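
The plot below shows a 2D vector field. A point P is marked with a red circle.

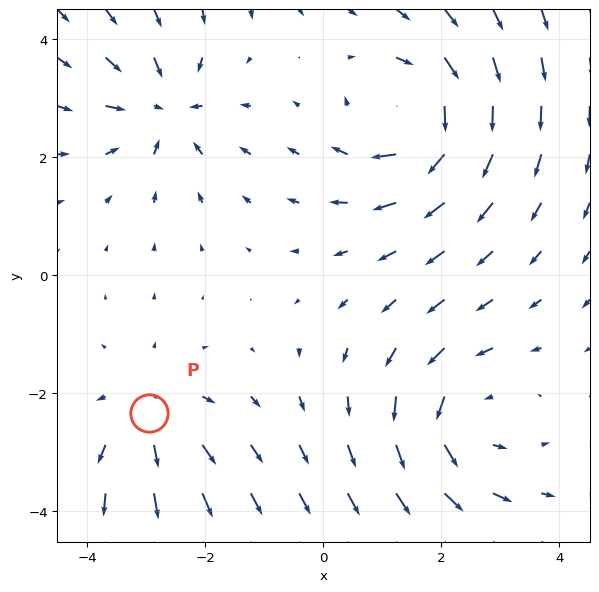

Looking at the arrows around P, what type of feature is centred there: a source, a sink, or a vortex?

source

At P (-3.0, -2.3) the arrows spread outward. Divergence about +2, curl ≈0 — positive divergence with near-zero curl is a source.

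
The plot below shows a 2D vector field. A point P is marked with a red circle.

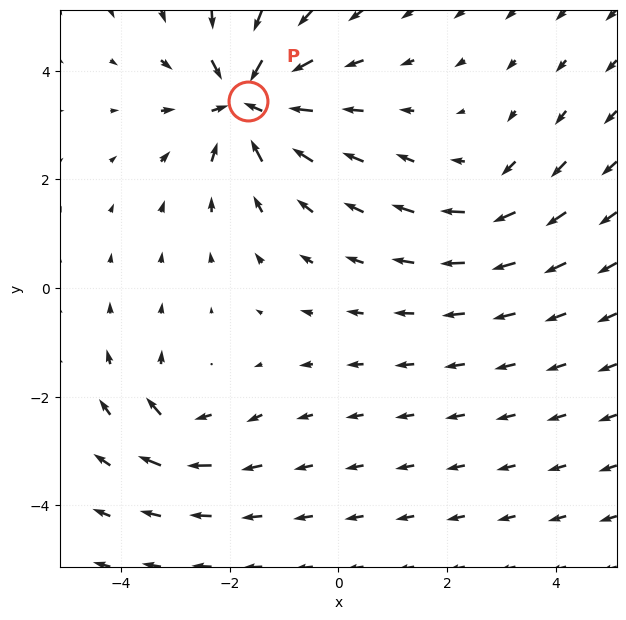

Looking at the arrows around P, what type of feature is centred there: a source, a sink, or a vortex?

At P (-1.7, 3.4) the arrows converge inward. Divergence about -6, curl ≈0 — negative divergence with near-zero curl is a sink.

sink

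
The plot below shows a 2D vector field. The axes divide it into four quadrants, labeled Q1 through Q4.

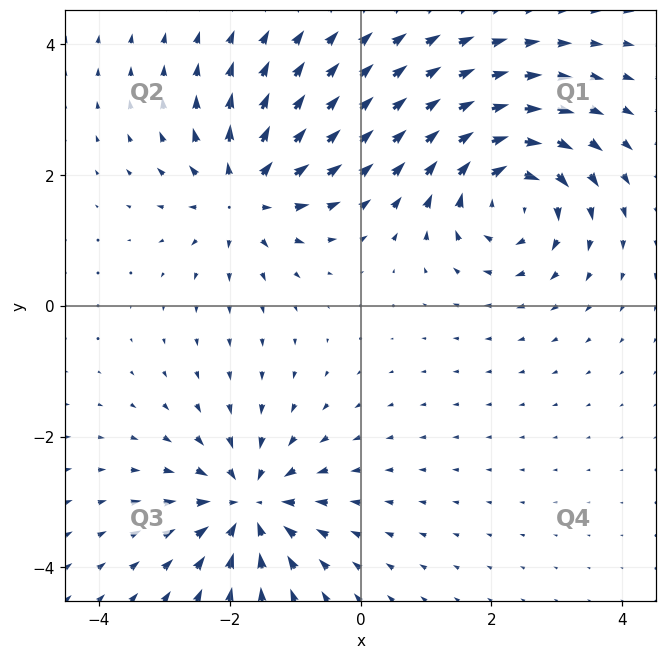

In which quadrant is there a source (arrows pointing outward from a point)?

The source sits at approximately (-1.8, 1.7), which lies in quadrant Q2. The divergence there is about +4, positive as expected for a source.

Q2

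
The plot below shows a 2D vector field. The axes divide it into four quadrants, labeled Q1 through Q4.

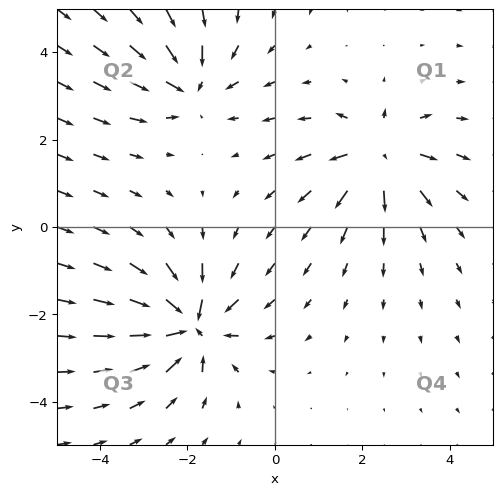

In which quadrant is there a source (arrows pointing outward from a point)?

The source sits at approximately (2.4, 1.6), which lies in quadrant Q1. The divergence there is about +5, positive as expected for a source.

Q1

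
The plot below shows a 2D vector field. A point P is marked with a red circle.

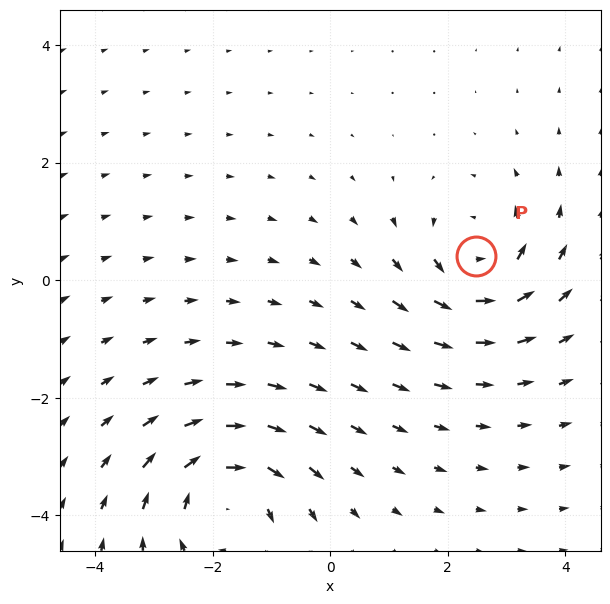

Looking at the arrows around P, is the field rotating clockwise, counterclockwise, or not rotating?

counterclockwise

Near P at (2.5, 0.4) the arrows circulate counterclockwise. The curl (z-component) there is about +4; positive curl means counterclockwise rotation.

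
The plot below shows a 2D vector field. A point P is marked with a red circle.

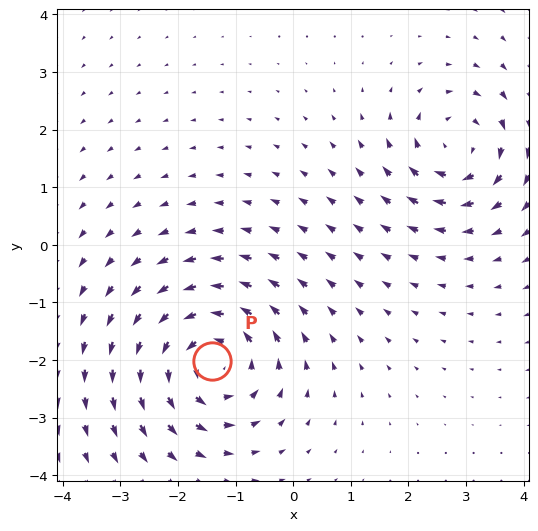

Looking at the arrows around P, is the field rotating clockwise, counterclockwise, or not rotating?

Near P at (-1.4, -2.0) the arrows circulate counterclockwise. The curl (z-component) there is about +5; positive curl means counterclockwise rotation.

counterclockwise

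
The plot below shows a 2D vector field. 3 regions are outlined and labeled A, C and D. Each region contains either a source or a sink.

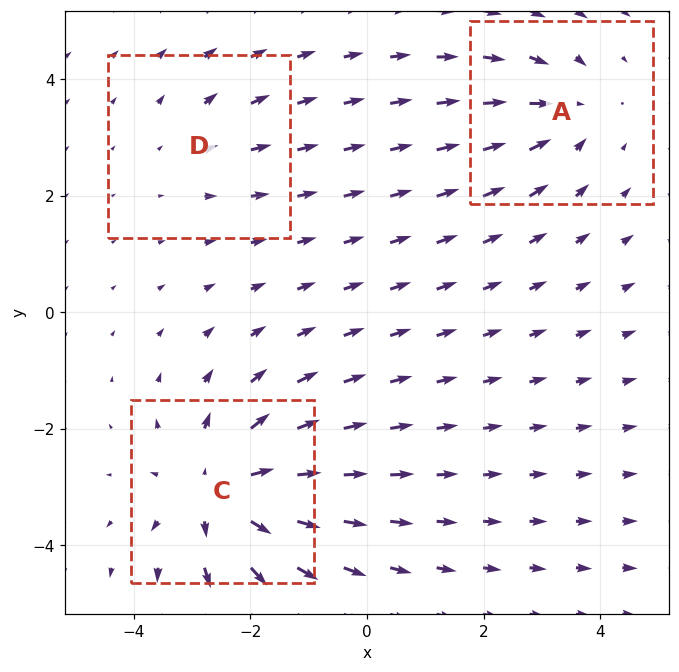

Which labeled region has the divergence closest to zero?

Divergence at each region's feature centre — A: about -3, C: about +5, D: about +2. Region D is closest to zero.

D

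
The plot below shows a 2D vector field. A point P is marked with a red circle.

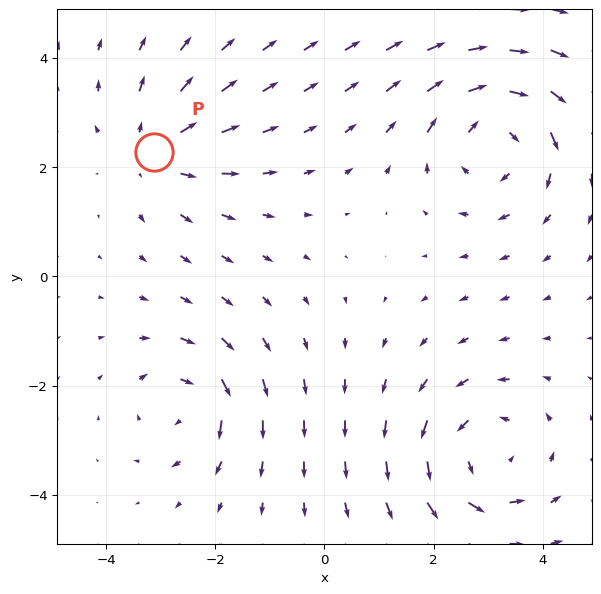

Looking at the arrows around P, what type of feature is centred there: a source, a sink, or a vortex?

source

At P (-3.1, 2.3) the arrows spread outward. Divergence about +3, curl ≈0 — positive divergence with near-zero curl is a source.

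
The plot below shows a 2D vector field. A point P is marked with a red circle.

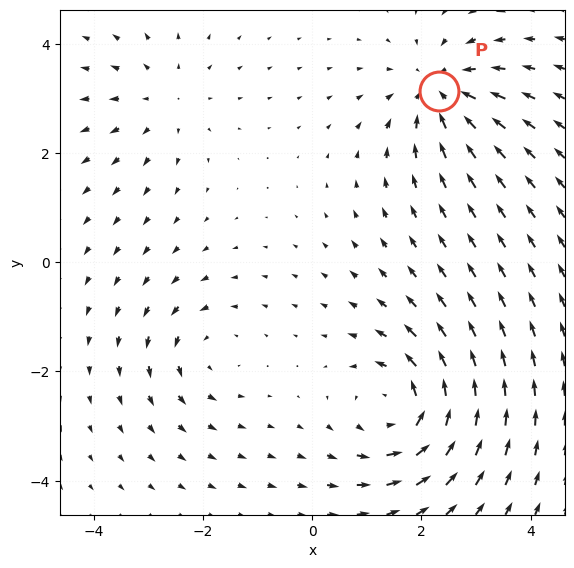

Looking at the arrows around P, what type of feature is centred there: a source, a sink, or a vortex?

sink

At P (2.3, 3.1) the arrows converge inward. Divergence about -4, curl ≈0 — negative divergence with near-zero curl is a sink.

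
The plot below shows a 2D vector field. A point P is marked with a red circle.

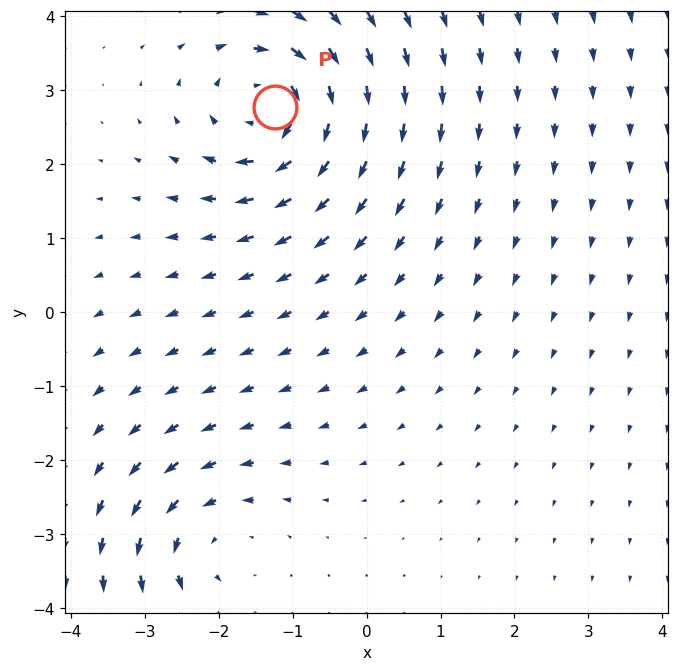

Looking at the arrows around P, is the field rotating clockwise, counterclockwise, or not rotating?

clockwise

Near P at (-1.2, 2.8) the arrows circulate clockwise. The curl (z-component) there is about -5; negative curl means clockwise rotation.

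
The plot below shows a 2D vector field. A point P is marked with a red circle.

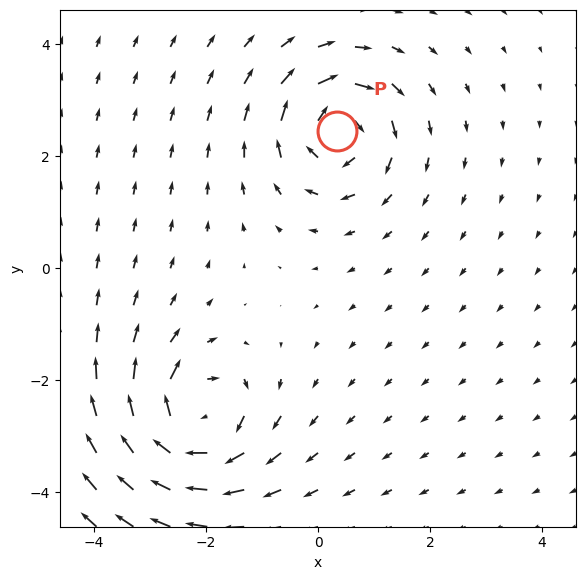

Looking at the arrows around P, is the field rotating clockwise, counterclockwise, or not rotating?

clockwise

Near P at (0.3, 2.5) the arrows circulate clockwise. The curl (z-component) there is about -6; negative curl means clockwise rotation.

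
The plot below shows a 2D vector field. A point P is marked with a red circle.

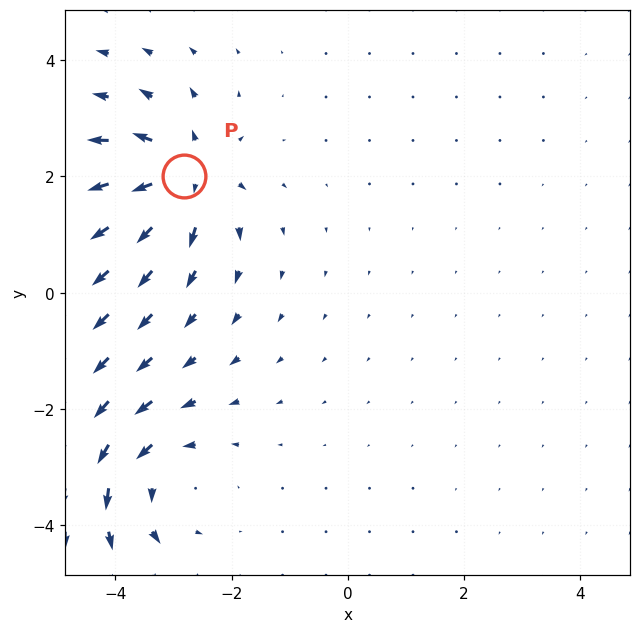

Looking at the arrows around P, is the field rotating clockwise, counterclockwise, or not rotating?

Near P at (-2.8, 2.0) the arrows show no circulation. The curl there is ≈0.

not rotating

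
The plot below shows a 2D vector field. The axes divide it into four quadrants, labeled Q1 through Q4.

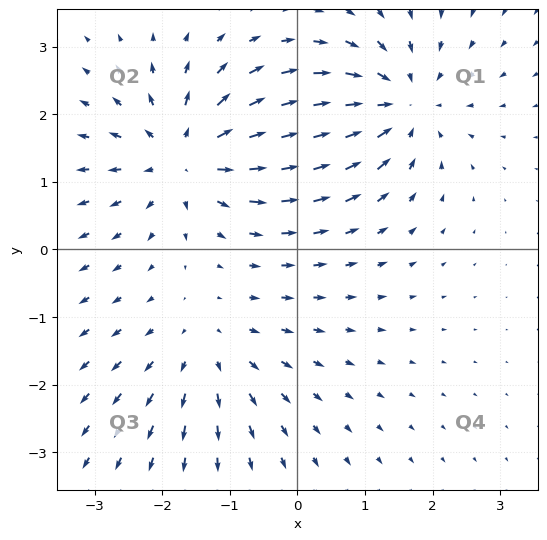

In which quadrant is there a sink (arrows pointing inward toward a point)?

Q1

The sink sits at approximately (1.5, 2.1), which lies in quadrant Q1. The divergence there is about -5, negative as expected for a sink.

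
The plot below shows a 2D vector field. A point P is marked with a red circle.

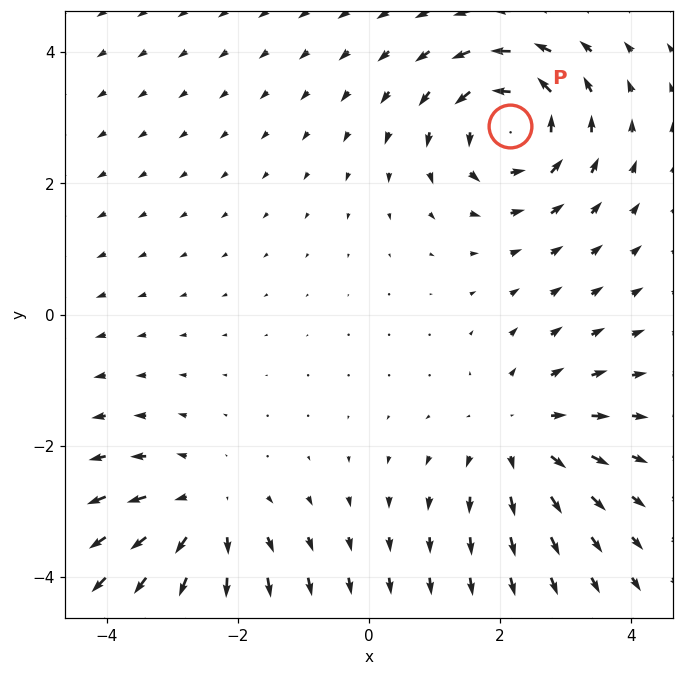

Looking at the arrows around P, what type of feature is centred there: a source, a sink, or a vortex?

At P (2.1, 2.9) the arrows circulate counterclockwise. Divergence ≈0, curl about +5 — near-zero divergence with nonzero curl is a vortex.

vortex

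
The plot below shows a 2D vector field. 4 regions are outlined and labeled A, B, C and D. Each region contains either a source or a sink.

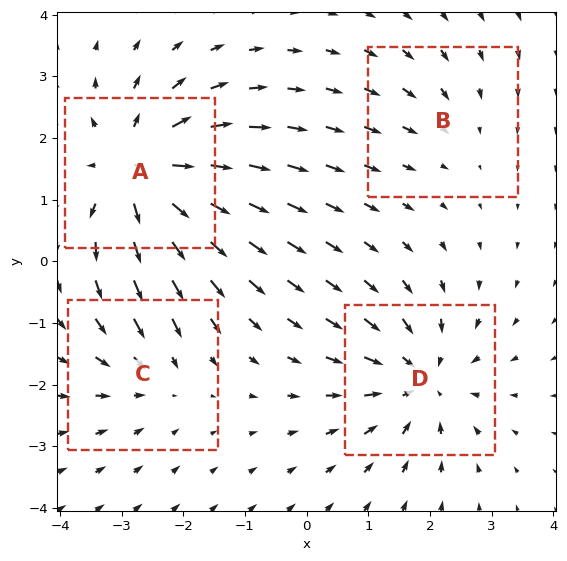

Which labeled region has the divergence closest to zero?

B

Divergence at each region's feature centre — A: about +6, B: about -2, C: about -3, D: about -5. Region B is closest to zero.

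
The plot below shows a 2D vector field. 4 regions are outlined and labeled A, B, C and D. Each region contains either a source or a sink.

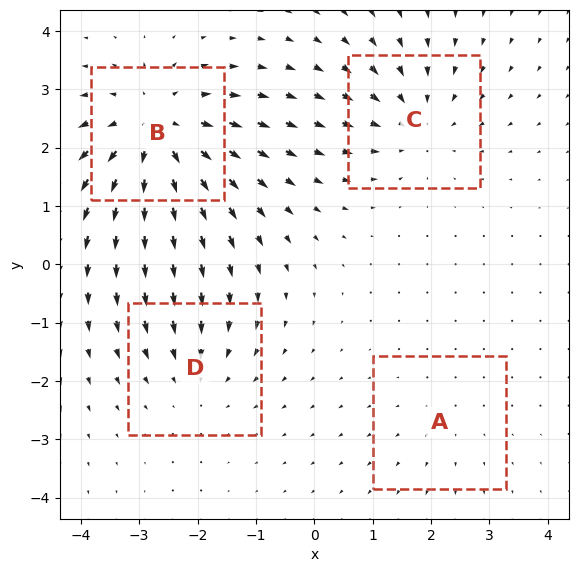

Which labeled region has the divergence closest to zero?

Divergence at each region's feature centre — A: about +2, B: about +6, C: about -4, D: about -3. Region A is closest to zero.

A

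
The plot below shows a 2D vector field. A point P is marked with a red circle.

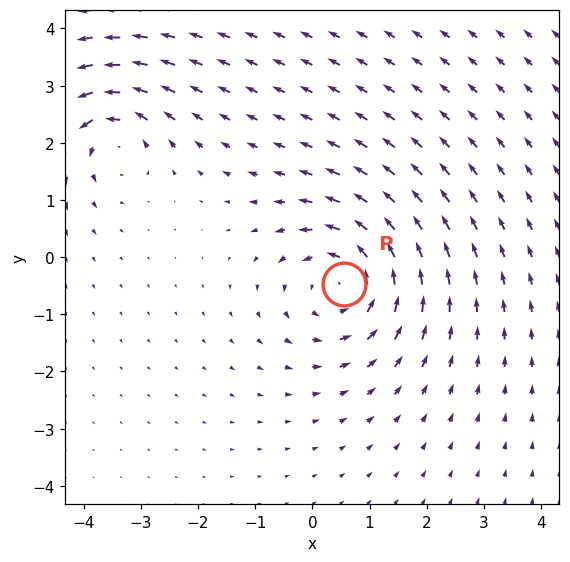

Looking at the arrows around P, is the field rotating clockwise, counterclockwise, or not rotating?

counterclockwise

Near P at (0.6, -0.5) the arrows circulate counterclockwise. The curl (z-component) there is about +4; positive curl means counterclockwise rotation.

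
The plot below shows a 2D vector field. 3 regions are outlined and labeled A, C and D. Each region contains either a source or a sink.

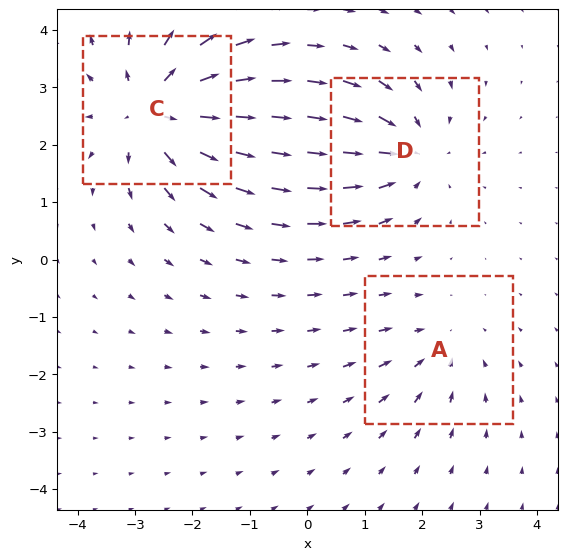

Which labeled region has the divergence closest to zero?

A

Divergence at each region's feature centre — A: about -2, C: about +5, D: about -3. Region A is closest to zero.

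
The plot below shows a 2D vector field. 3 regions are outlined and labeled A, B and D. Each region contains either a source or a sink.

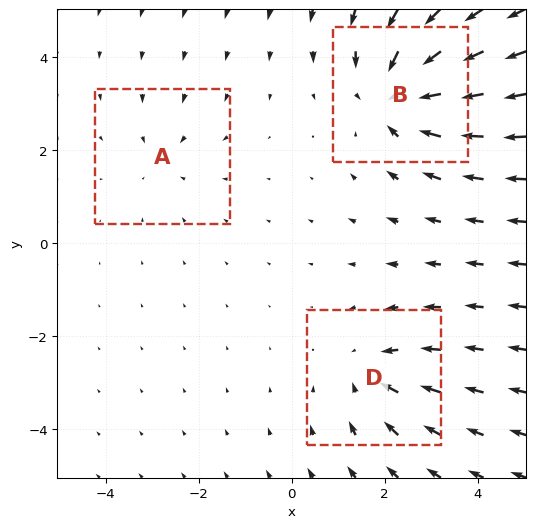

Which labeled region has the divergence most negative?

B

Divergence at each region's feature centre — A: about -2, B: about -5, D: about -3. Region B is most negative.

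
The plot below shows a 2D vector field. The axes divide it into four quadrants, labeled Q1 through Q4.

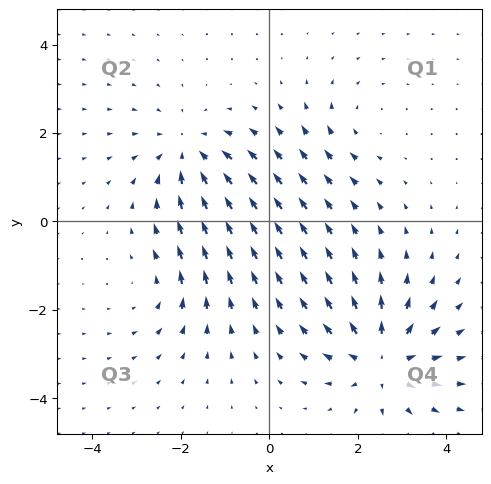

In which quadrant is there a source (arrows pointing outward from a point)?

The source sits at approximately (2.5, -3.1), which lies in quadrant Q4. The divergence there is about +5, positive as expected for a source.

Q4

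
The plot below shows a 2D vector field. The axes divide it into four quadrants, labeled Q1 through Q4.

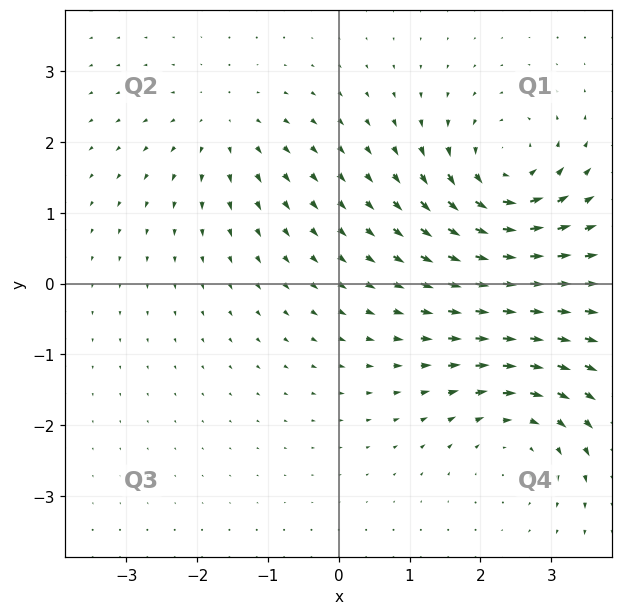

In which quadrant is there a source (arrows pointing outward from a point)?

Q2

The source sits at approximately (-1.6, 2.2), which lies in quadrant Q2. The divergence there is about +3, positive as expected for a source.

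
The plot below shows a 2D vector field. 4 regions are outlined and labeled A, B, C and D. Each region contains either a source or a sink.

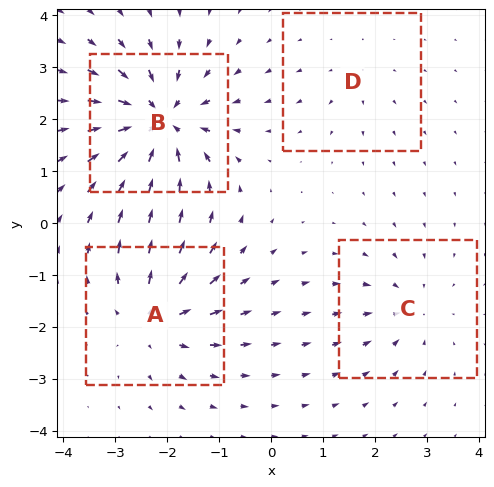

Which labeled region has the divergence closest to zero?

Divergence at each region's feature centre — A: about +5, B: about -8, C: about -3, D: about +2. Region D is closest to zero.

D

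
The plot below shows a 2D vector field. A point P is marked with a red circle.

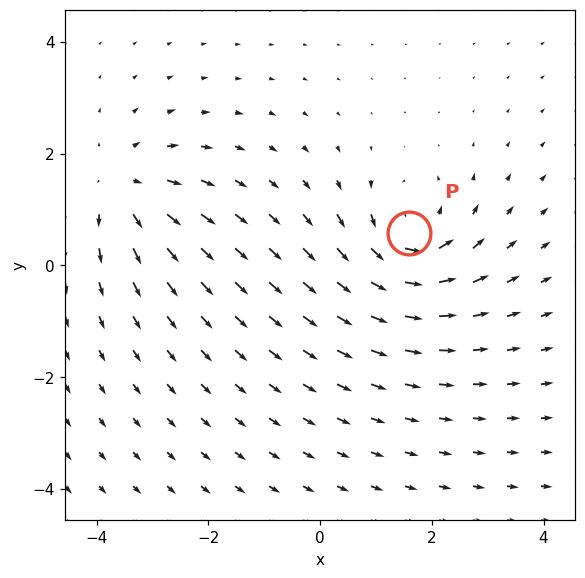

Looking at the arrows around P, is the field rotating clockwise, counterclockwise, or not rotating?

counterclockwise

Near P at (1.6, 0.6) the arrows circulate counterclockwise. The curl (z-component) there is about +4; positive curl means counterclockwise rotation.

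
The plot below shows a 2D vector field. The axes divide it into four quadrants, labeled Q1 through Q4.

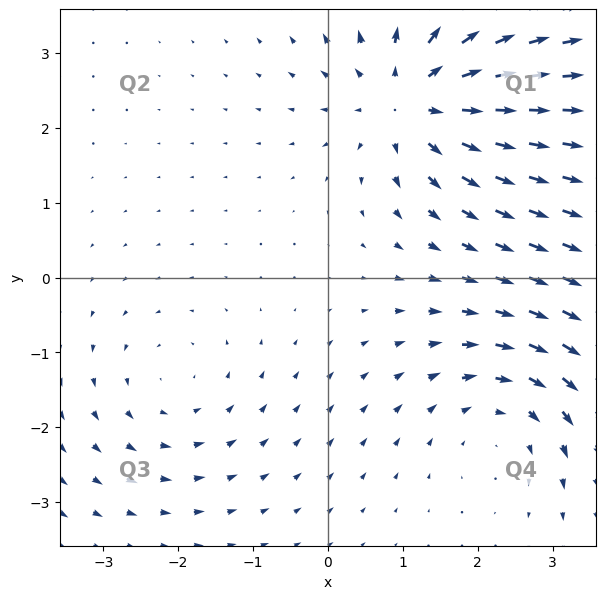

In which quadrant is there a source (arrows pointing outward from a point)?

Q1

The source sits at approximately (1.2, 2.4), which lies in quadrant Q1. The divergence there is about +6, positive as expected for a source.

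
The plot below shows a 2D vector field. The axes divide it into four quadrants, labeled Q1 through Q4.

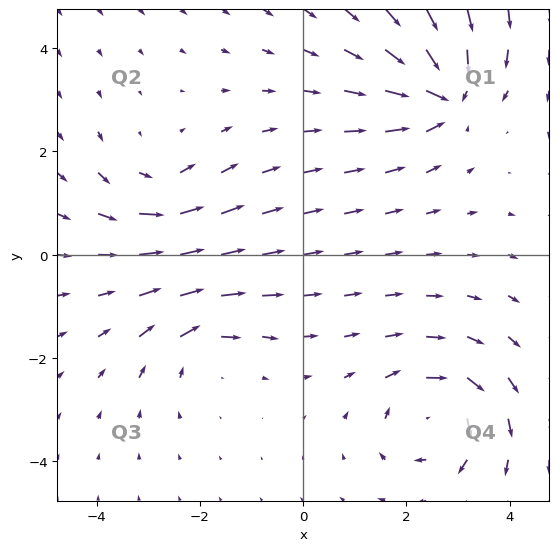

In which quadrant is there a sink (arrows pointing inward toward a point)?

Q1

The sink sits at approximately (2.7, 3.1), which lies in quadrant Q1. The divergence there is about -7, negative as expected for a sink.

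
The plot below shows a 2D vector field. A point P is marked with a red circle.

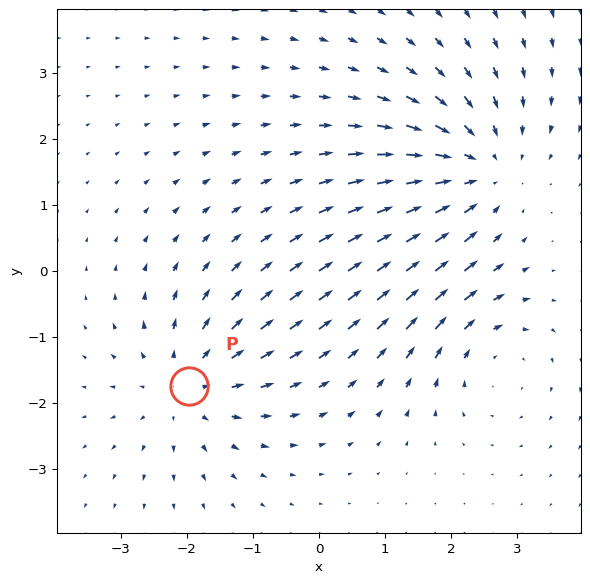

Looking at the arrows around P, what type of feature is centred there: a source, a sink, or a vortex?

At P (-2.0, -1.7) the arrows spread outward. Divergence about +3, curl ≈0 — positive divergence with near-zero curl is a source.

source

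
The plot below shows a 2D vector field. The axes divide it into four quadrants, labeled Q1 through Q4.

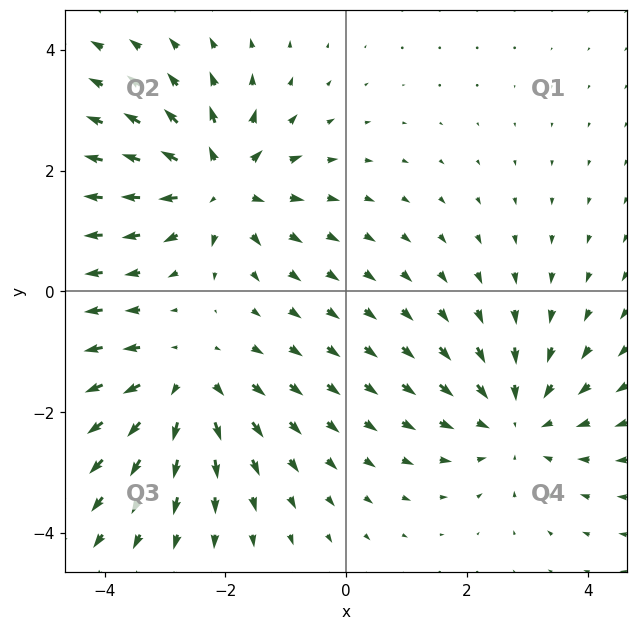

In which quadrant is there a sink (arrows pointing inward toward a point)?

Q4

The sink sits at approximately (2.8, -2.2), which lies in quadrant Q4. The divergence there is about -3, negative as expected for a sink.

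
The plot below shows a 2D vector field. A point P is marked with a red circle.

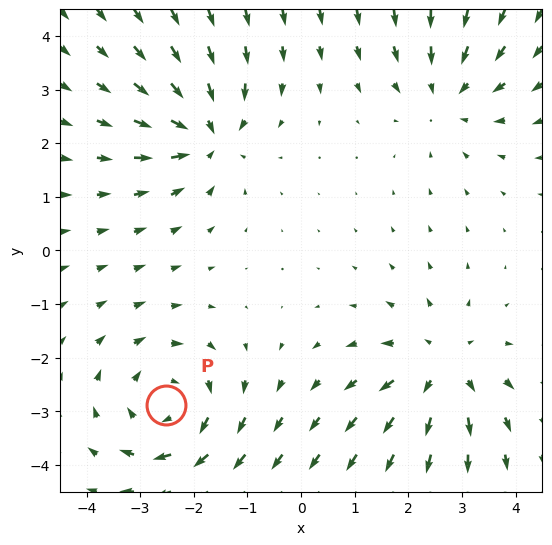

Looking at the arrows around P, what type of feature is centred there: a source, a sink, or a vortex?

vortex

At P (-2.5, -2.9) the arrows circulate clockwise. Divergence ≈0, curl about -4 — near-zero divergence with nonzero curl is a vortex.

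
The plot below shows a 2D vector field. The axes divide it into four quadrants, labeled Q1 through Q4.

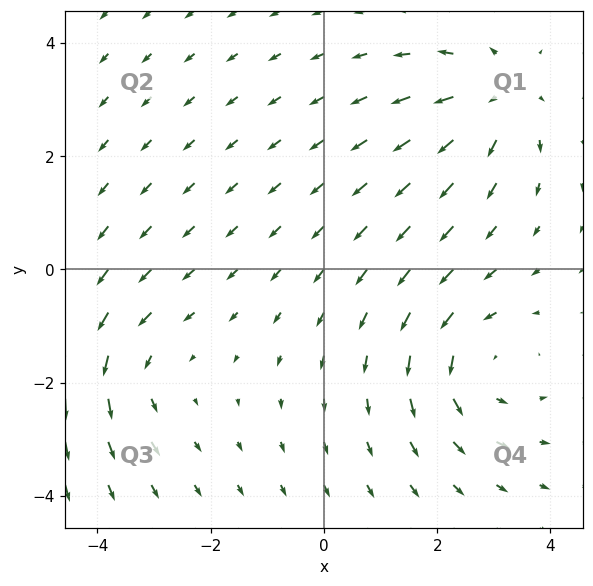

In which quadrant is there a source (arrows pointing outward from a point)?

Q1

The source sits at approximately (3.1, 3.1), which lies in quadrant Q1. The divergence there is about +4, positive as expected for a source.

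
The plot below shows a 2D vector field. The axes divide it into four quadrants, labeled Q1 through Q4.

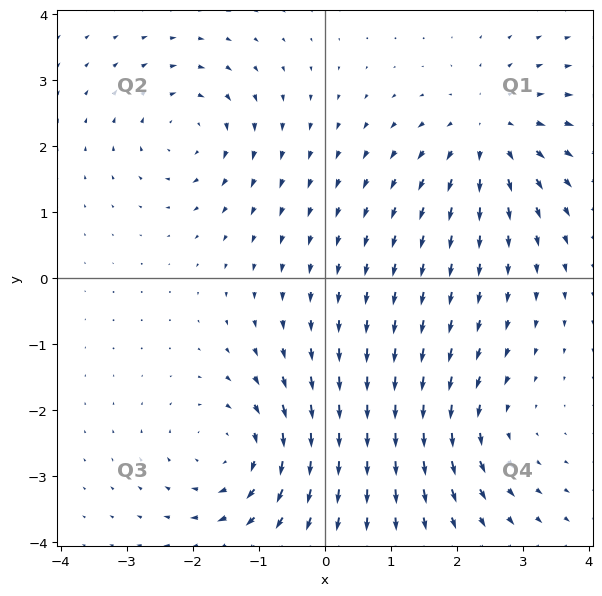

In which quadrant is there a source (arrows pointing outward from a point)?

Q1

The source sits at approximately (2.5, 2.2), which lies in quadrant Q1. The divergence there is about +5, positive as expected for a source.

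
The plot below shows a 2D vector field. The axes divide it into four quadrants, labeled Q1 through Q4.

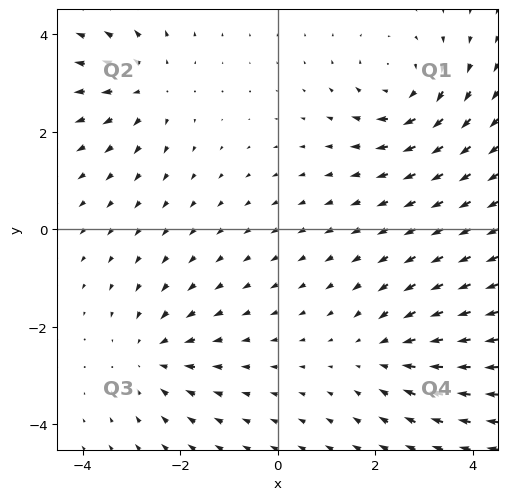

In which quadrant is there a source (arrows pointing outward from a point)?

Q2

The source sits at approximately (-2.7, 2.9), which lies in quadrant Q2. The divergence there is about +3, positive as expected for a source.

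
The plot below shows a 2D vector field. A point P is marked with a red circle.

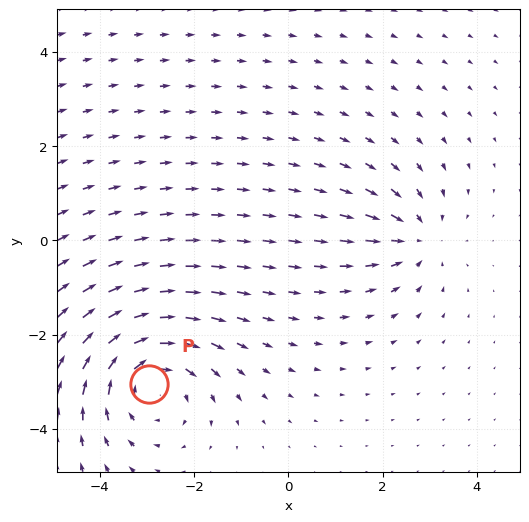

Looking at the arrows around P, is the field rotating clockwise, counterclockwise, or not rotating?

clockwise

Near P at (-3.0, -3.0) the arrows circulate clockwise. The curl (z-component) there is about -4; negative curl means clockwise rotation.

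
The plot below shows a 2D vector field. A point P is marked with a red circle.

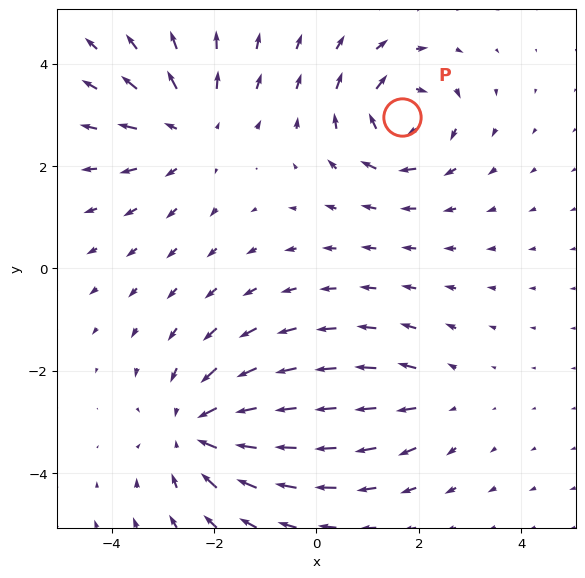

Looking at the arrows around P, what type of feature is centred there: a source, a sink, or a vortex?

At P (1.7, 3.0) the arrows circulate clockwise. Divergence ≈0, curl about -5 — near-zero divergence with nonzero curl is a vortex.

vortex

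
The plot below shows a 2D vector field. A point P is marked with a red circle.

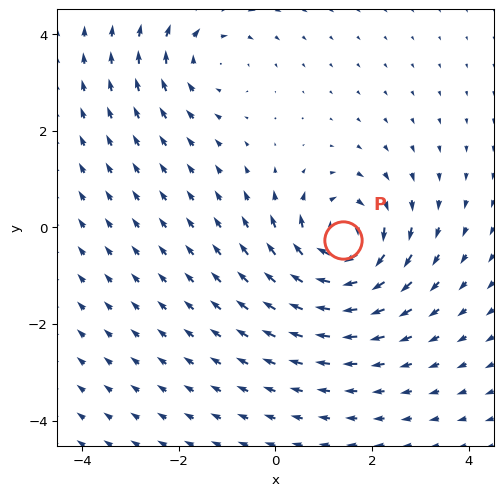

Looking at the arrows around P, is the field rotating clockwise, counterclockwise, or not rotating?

Near P at (1.4, -0.3) the arrows circulate clockwise. The curl (z-component) there is about -5; negative curl means clockwise rotation.

clockwise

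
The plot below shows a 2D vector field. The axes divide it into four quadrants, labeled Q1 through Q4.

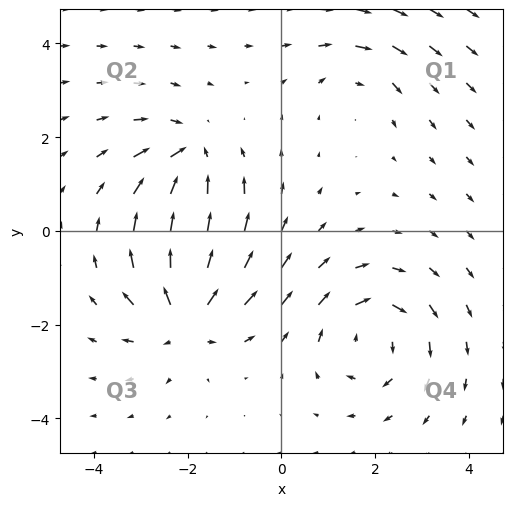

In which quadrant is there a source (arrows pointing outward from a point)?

The source sits at approximately (-2.1, -1.9), which lies in quadrant Q3. The divergence there is about +6, positive as expected for a source.

Q3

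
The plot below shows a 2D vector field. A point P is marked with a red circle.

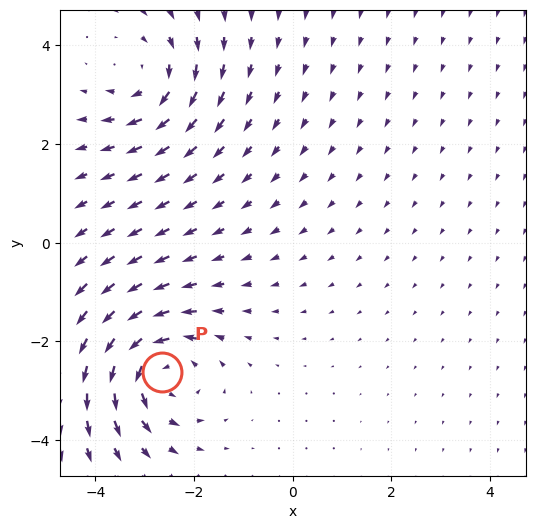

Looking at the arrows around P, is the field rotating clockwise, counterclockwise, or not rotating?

Near P at (-2.6, -2.6) the arrows circulate counterclockwise. The curl (z-component) there is about +5; positive curl means counterclockwise rotation.

counterclockwise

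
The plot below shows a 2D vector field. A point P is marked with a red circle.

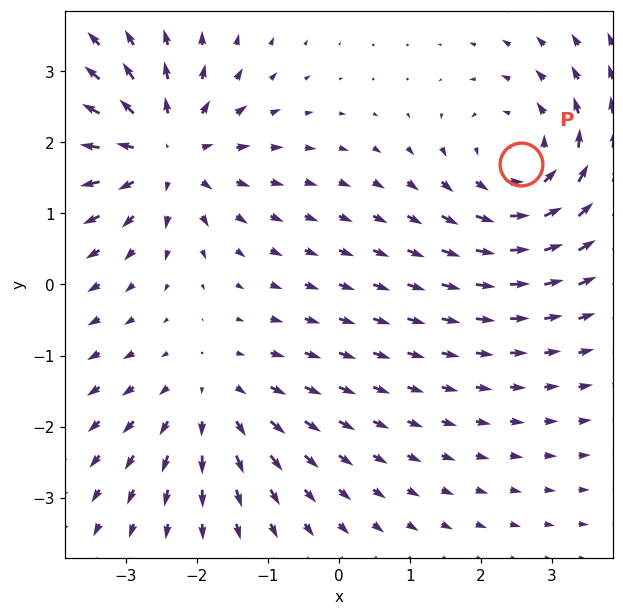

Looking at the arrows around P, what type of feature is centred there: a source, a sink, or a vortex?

At P (2.6, 1.7) the arrows circulate counterclockwise. Divergence ≈0, curl about +4 — near-zero divergence with nonzero curl is a vortex.

vortex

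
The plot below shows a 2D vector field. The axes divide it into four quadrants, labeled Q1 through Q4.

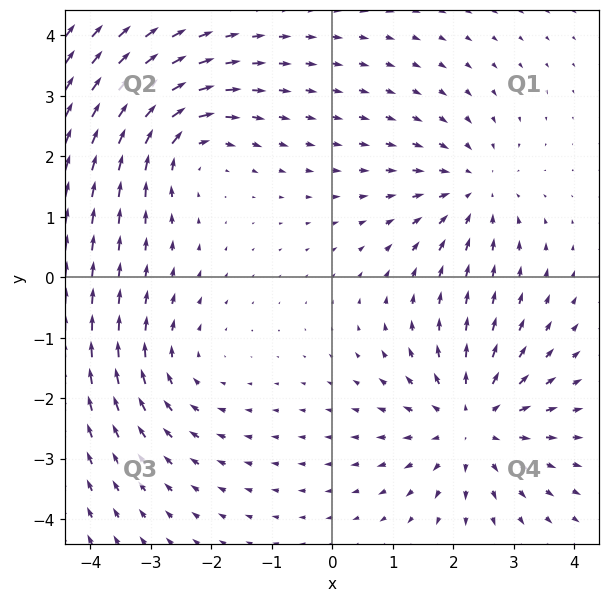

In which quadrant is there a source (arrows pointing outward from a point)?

Q4

The source sits at approximately (2.3, -2.4), which lies in quadrant Q4. The divergence there is about +5, positive as expected for a source.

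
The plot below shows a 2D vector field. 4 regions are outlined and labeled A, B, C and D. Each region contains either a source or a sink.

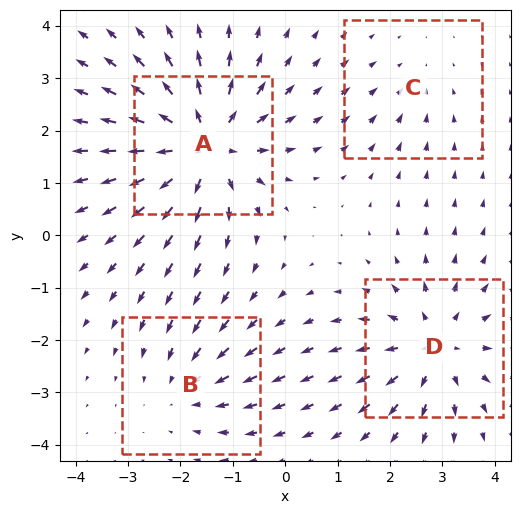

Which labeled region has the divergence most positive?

A

Divergence at each region's feature centre — A: about +7, B: about -3, C: about -2, D: about +5. Region A is most positive.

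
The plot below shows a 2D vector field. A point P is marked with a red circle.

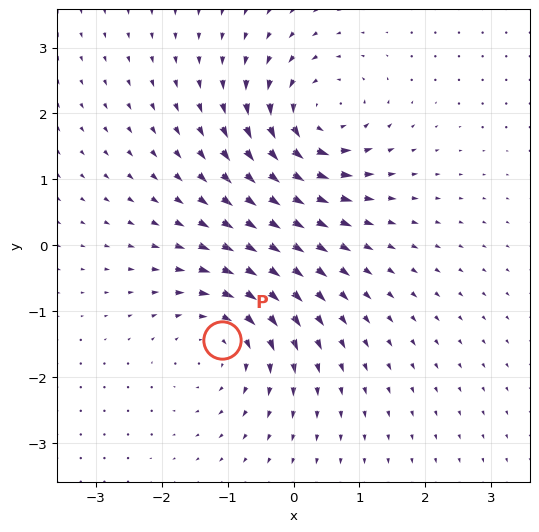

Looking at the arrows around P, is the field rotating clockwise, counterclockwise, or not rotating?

Near P at (-1.1, -1.4) the arrows circulate clockwise. The curl (z-component) there is about -4; negative curl means clockwise rotation.

clockwise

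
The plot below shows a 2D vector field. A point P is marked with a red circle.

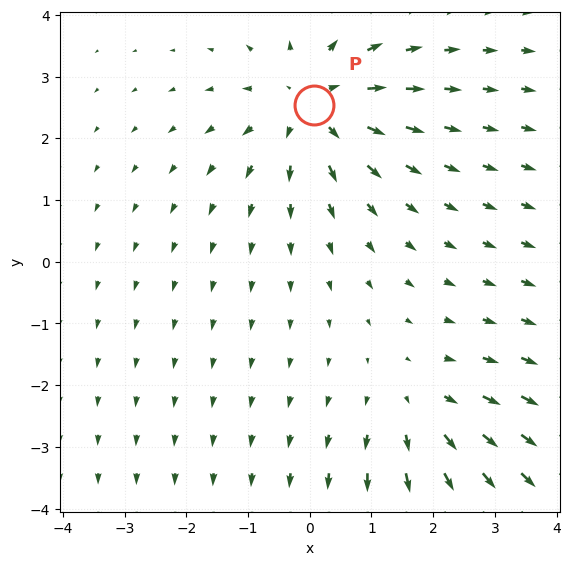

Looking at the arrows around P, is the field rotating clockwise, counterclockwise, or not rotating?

not rotating

Near P at (0.1, 2.5) the arrows show no circulation. The curl there is ≈0.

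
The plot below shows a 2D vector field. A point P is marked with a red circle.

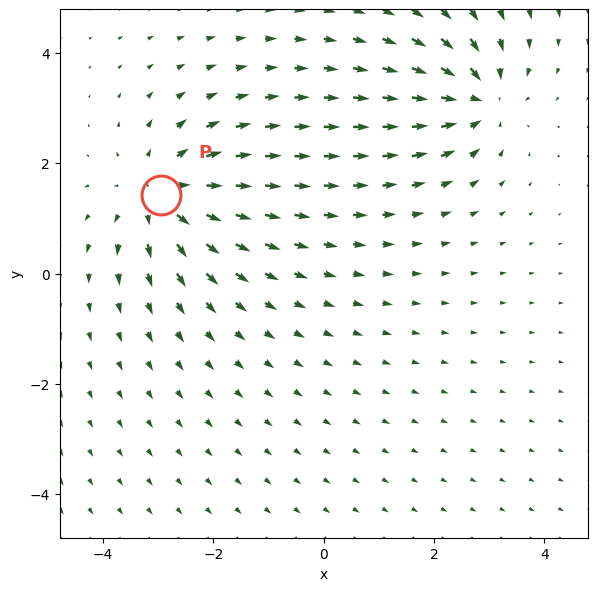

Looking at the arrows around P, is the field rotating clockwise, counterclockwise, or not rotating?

Near P at (-3.0, 1.4) the arrows show no circulation. The curl there is ≈0.

not rotating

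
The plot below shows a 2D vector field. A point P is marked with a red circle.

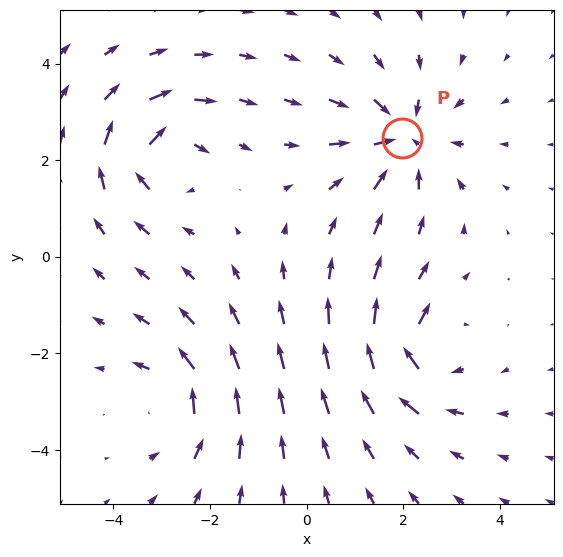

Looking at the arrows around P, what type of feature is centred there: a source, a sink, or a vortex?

sink

At P (2.0, 2.5) the arrows converge inward. Divergence about -5, curl ≈0 — negative divergence with near-zero curl is a sink.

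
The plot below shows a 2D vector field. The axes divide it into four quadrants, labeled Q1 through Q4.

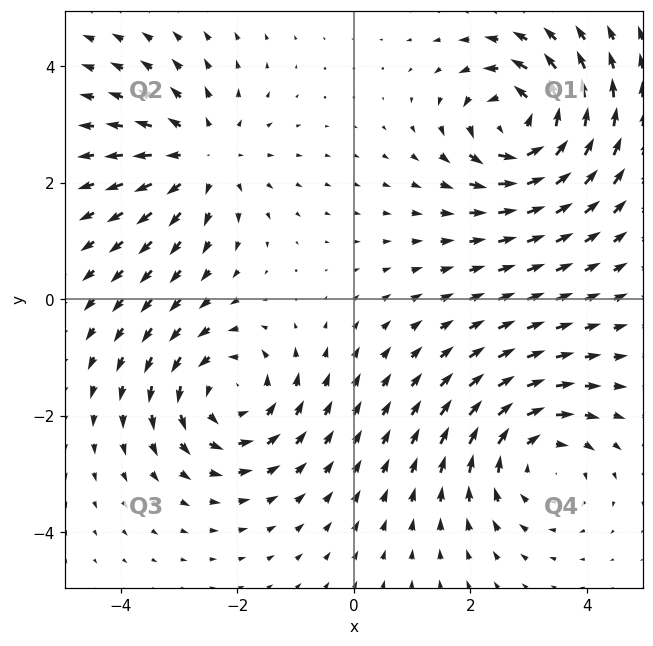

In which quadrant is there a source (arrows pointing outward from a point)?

The source sits at approximately (-2.6, 2.4), which lies in quadrant Q2. The divergence there is about +3, positive as expected for a source.

Q2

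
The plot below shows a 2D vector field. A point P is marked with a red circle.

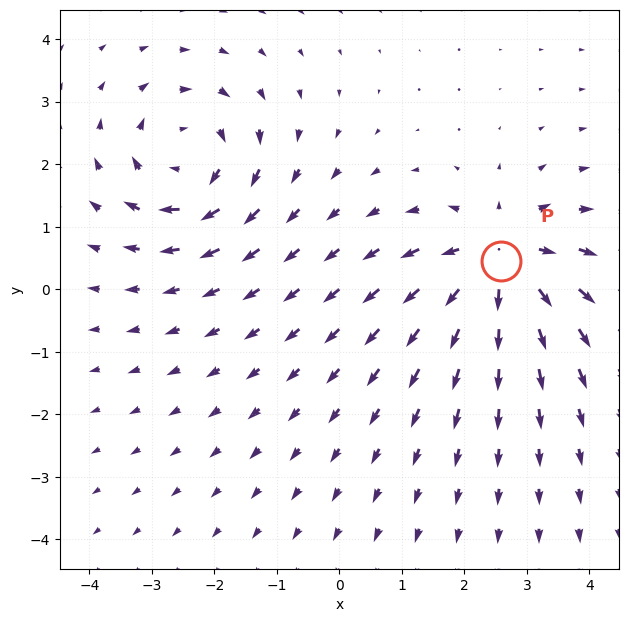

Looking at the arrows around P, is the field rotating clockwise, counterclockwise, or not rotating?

Near P at (2.6, 0.4) the arrows show no circulation. The curl there is ≈0.

not rotating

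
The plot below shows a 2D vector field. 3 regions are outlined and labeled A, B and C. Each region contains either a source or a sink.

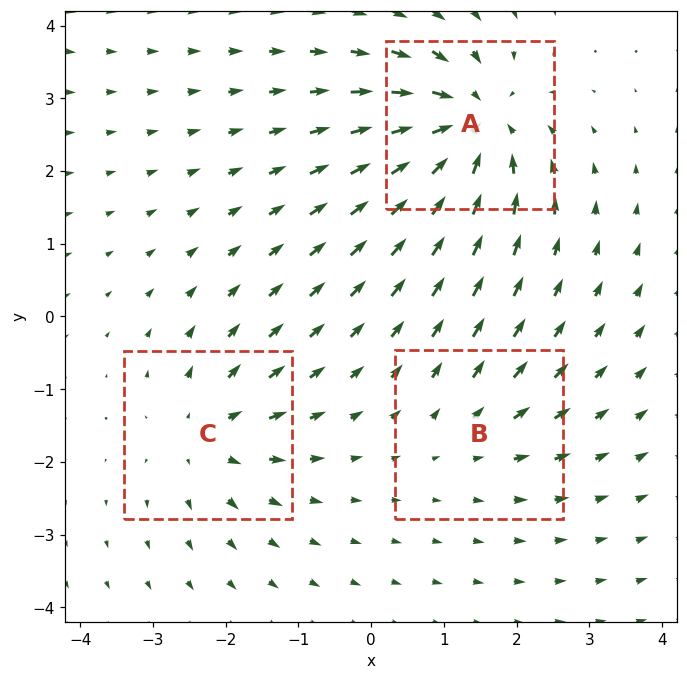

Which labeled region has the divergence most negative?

Divergence at each region's feature centre — A: about -6, B: about +2, C: about +4. Region A is most negative.

A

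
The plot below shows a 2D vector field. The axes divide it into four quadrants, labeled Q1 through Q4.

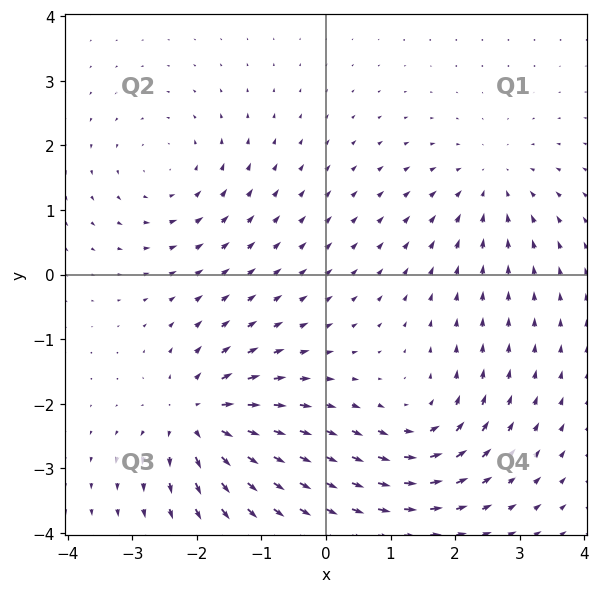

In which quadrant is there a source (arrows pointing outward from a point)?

Q3

The source sits at approximately (-2.0, -2.2), which lies in quadrant Q3. The divergence there is about +7, positive as expected for a source.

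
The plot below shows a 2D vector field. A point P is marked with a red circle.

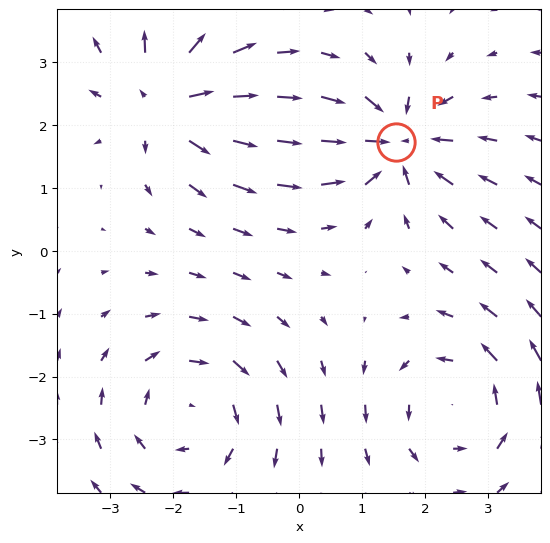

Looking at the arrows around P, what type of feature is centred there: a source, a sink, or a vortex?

sink

At P (1.5, 1.7) the arrows converge inward. Divergence about -5, curl ≈0 — negative divergence with near-zero curl is a sink.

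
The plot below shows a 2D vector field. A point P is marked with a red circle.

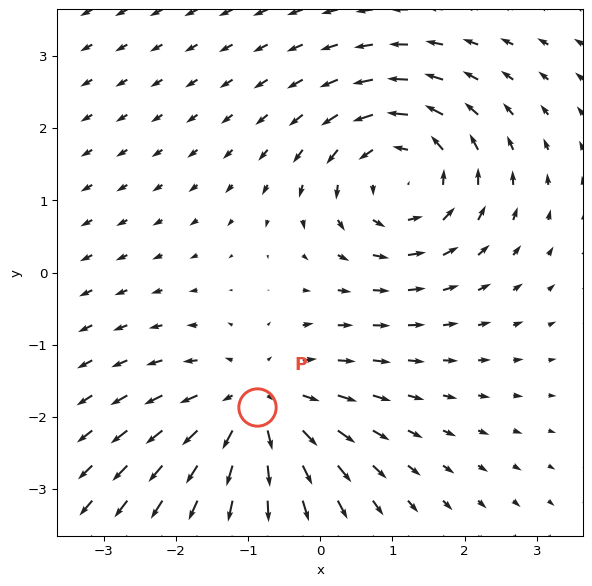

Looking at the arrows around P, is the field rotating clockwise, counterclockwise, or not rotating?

Near P at (-0.9, -1.9) the arrows show no circulation. The curl there is ≈0.

not rotating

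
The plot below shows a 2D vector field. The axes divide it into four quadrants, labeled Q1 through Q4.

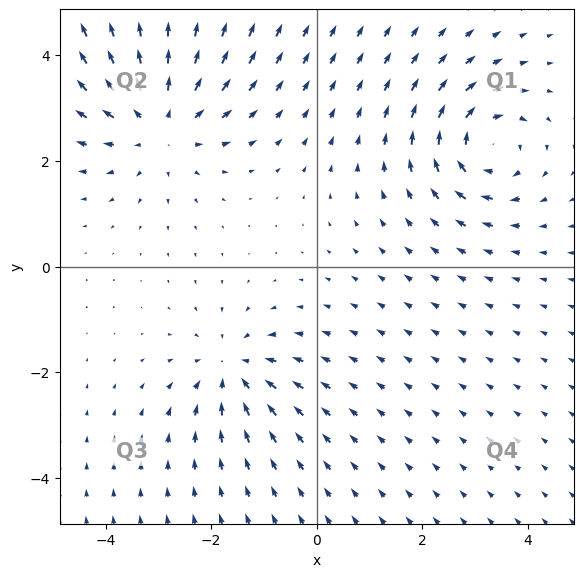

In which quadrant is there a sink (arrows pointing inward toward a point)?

The sink sits at approximately (-1.6, -2.0), which lies in quadrant Q3. The divergence there is about -4, negative as expected for a sink.

Q3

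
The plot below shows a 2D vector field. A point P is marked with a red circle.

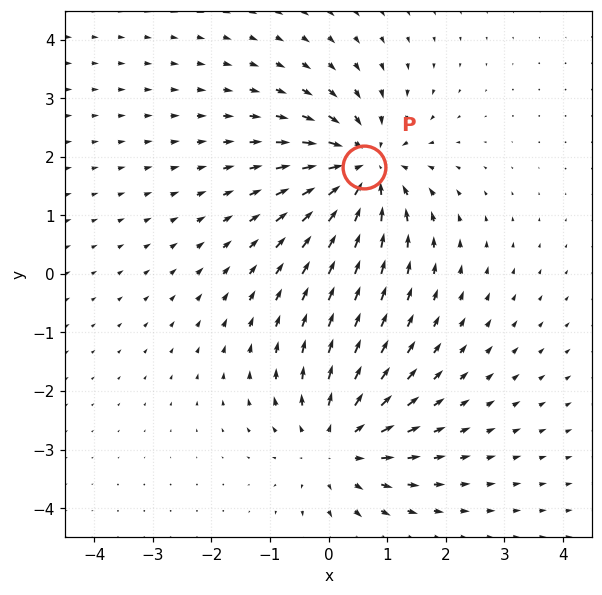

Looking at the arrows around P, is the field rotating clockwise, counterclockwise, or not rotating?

Near P at (0.6, 1.8) the arrows show no circulation. The curl there is ≈0.

not rotating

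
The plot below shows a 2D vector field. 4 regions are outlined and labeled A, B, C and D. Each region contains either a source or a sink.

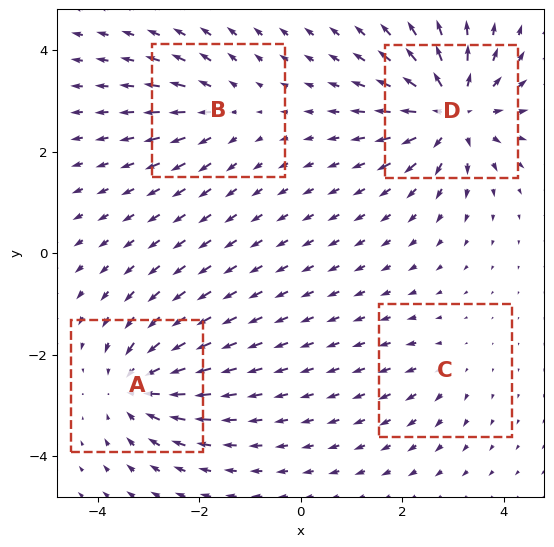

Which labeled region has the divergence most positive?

Divergence at each region's feature centre — A: about -6, B: about +4, C: about +2, D: about +8. Region D is most positive.

D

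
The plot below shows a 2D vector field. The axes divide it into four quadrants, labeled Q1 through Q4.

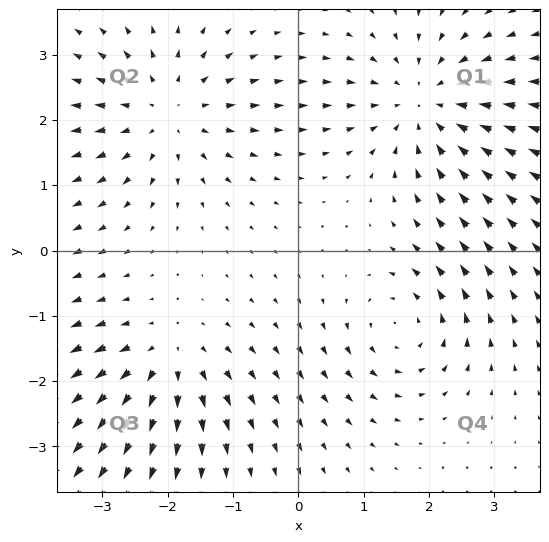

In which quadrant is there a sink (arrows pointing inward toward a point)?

The sink sits at approximately (1.9, 2.3), which lies in quadrant Q1. The divergence there is about -4, negative as expected for a sink.

Q1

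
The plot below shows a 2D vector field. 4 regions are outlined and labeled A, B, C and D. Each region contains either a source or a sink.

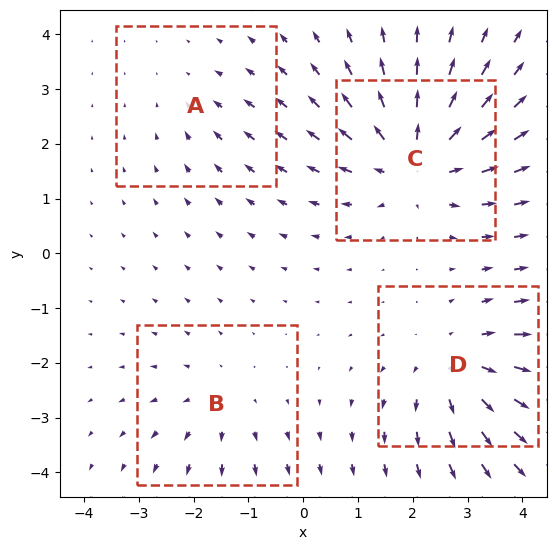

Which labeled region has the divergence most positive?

C

Divergence at each region's feature centre — A: about -2, B: about +3, C: about +6, D: about +4. Region C is most positive.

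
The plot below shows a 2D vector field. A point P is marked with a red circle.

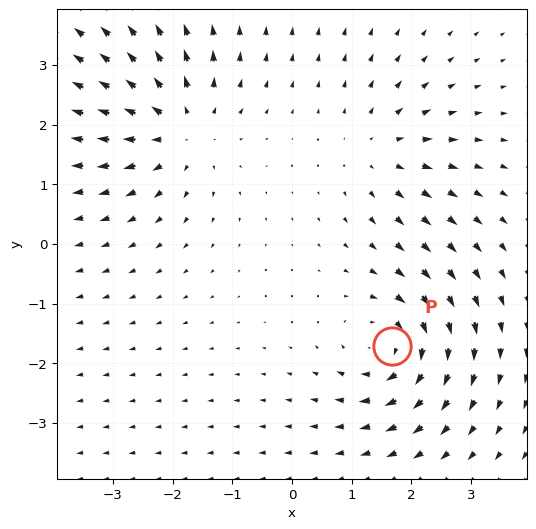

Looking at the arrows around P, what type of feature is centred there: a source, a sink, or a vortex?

vortex

At P (1.7, -1.7) the arrows circulate clockwise. Divergence ≈0, curl about -6 — near-zero divergence with nonzero curl is a vortex.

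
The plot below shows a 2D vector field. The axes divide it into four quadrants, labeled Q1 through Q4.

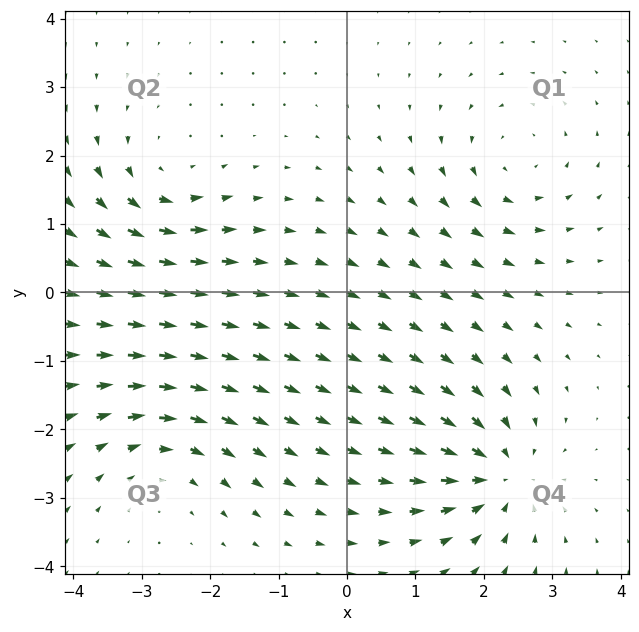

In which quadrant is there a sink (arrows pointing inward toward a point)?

Q4

The sink sits at approximately (2.2, -2.7), which lies in quadrant Q4. The divergence there is about -7, negative as expected for a sink.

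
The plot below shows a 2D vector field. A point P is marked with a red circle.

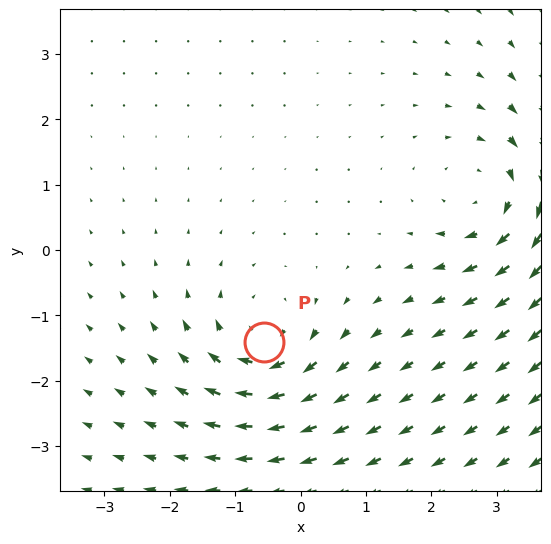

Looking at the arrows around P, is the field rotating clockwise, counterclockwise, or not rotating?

clockwise

Near P at (-0.6, -1.4) the arrows circulate clockwise. The curl (z-component) there is about -4; negative curl means clockwise rotation.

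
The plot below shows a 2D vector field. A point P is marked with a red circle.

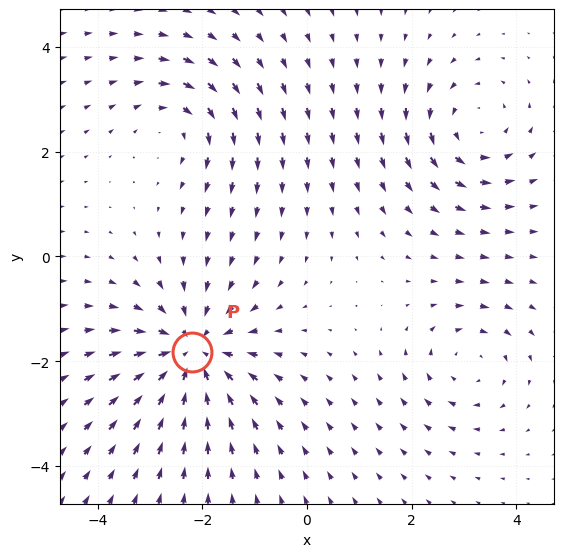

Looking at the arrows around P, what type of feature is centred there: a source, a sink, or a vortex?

sink

At P (-2.2, -1.8) the arrows converge inward. Divergence about -4, curl ≈0 — negative divergence with near-zero curl is a sink.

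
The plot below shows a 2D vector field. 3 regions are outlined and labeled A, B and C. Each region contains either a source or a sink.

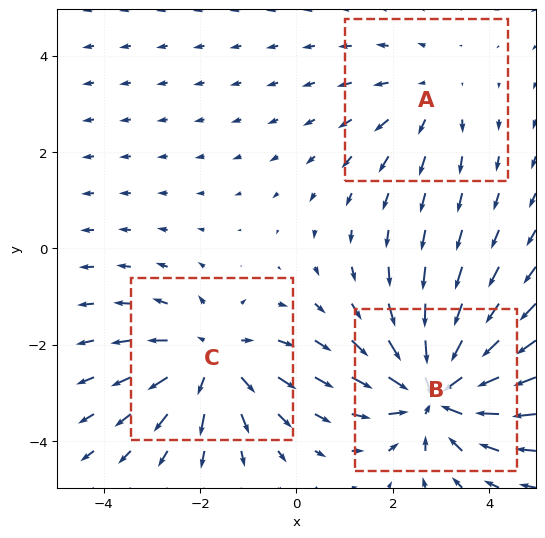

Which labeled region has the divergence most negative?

B

Divergence at each region's feature centre — A: about +2, B: about -4, C: about +3. Region B is most negative.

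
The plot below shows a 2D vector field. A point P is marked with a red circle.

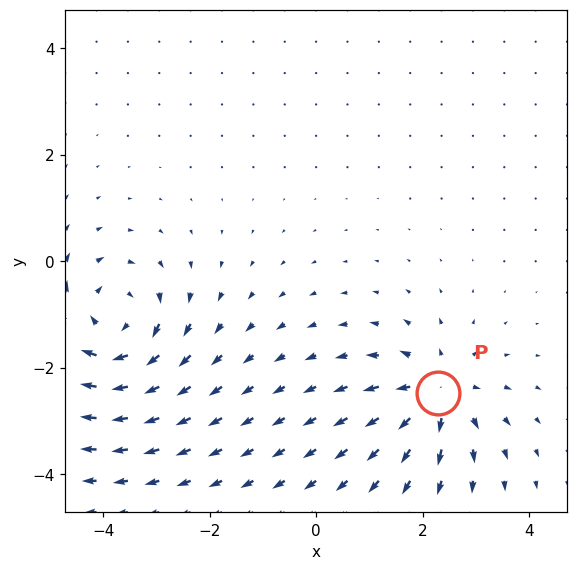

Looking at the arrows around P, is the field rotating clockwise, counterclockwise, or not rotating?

Near P at (2.3, -2.5) the arrows show no circulation. The curl there is ≈0.

not rotating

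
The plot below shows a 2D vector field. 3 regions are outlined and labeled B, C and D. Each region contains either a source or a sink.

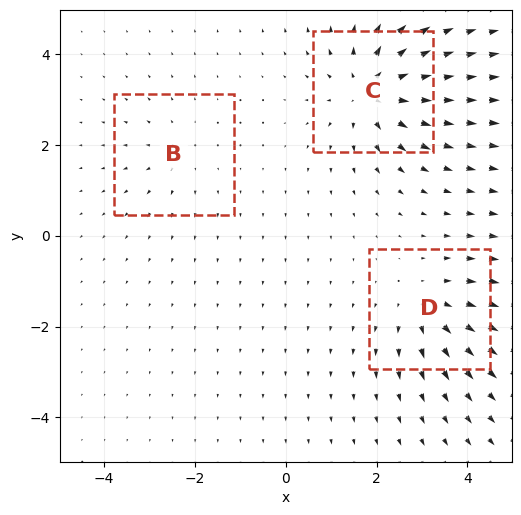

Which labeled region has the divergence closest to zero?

Divergence at each region's feature centre — B: about +2, C: about +6, D: about +4. Region B is closest to zero.

B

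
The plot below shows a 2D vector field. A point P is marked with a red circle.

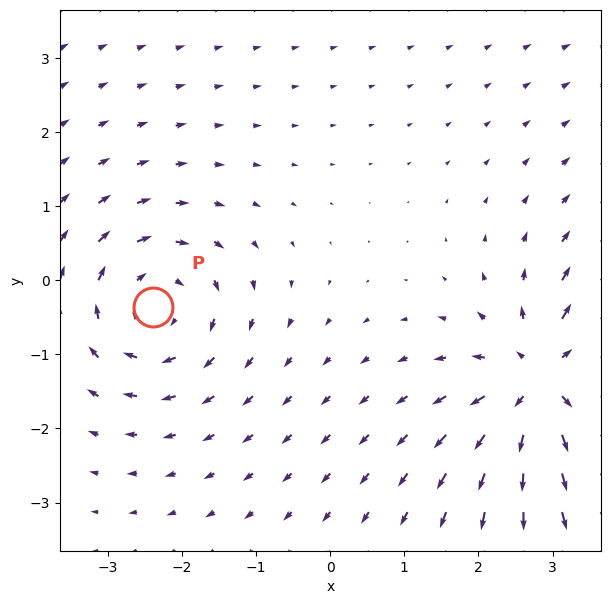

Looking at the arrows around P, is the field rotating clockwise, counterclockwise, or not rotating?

Near P at (-2.4, -0.4) the arrows circulate clockwise. The curl (z-component) there is about -4; negative curl means clockwise rotation.

clockwise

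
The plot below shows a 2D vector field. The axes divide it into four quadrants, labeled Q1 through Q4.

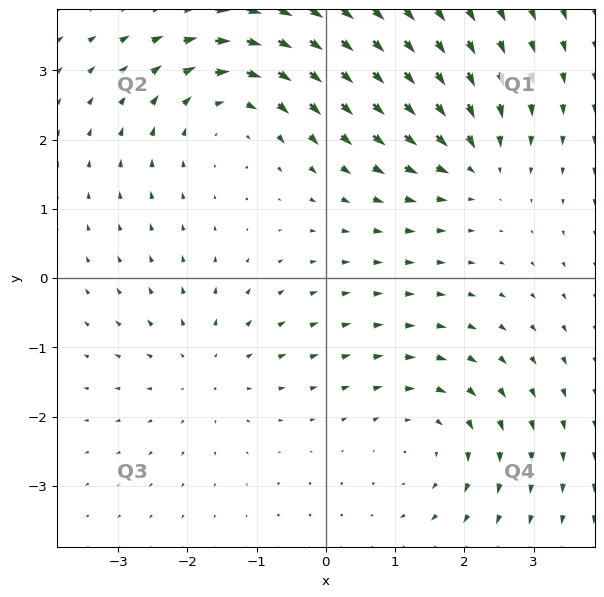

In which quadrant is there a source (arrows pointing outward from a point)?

Q3

The source sits at approximately (-1.7, -1.3), which lies in quadrant Q3. The divergence there is about +3, positive as expected for a source.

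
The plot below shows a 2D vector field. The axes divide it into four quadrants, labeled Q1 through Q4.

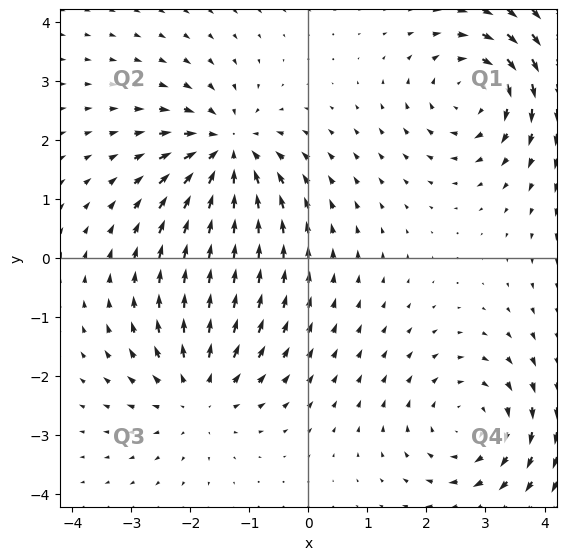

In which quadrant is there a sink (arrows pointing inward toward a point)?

The sink sits at approximately (-1.4, 1.8), which lies in quadrant Q2. The divergence there is about -4, negative as expected for a sink.

Q2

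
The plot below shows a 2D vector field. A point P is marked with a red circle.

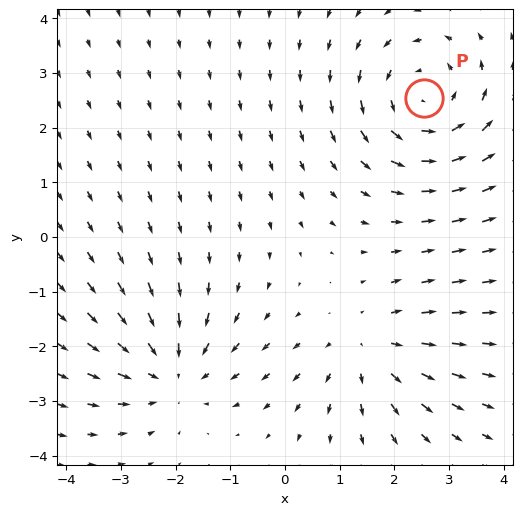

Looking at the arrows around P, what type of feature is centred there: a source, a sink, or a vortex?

vortex

At P (2.5, 2.5) the arrows circulate counterclockwise. Divergence ≈0, curl about +4 — near-zero divergence with nonzero curl is a vortex.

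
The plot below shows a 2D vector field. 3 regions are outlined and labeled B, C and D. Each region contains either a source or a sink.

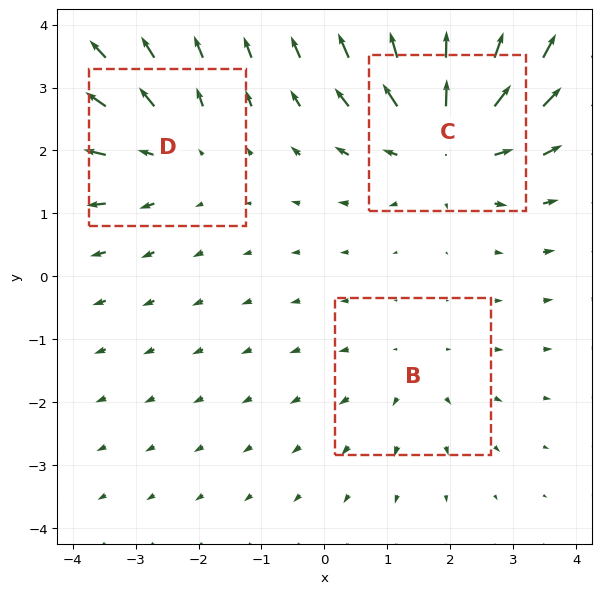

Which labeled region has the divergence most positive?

Divergence at each region's feature centre — B: about +2, C: about +4, D: about +3. Region C is most positive.

C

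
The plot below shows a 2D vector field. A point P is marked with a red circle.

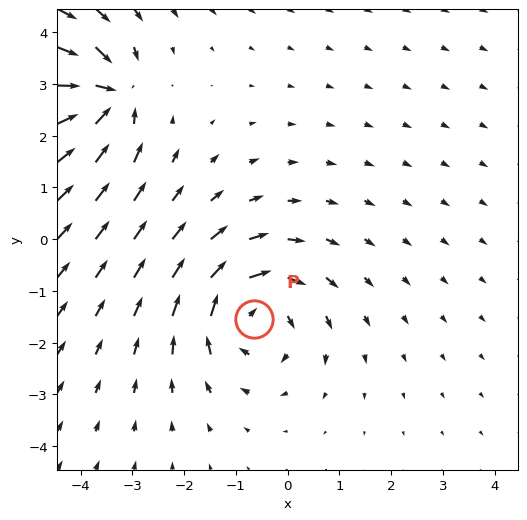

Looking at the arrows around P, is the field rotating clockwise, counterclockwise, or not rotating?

clockwise

Near P at (-0.6, -1.5) the arrows circulate clockwise. The curl (z-component) there is about -5; negative curl means clockwise rotation.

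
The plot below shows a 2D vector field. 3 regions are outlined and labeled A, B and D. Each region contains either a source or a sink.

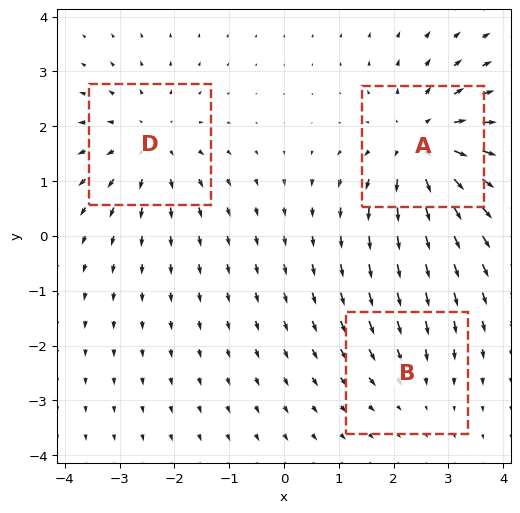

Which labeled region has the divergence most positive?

A

Divergence at each region's feature centre — A: about +4, B: about -2, D: about +3. Region A is most positive.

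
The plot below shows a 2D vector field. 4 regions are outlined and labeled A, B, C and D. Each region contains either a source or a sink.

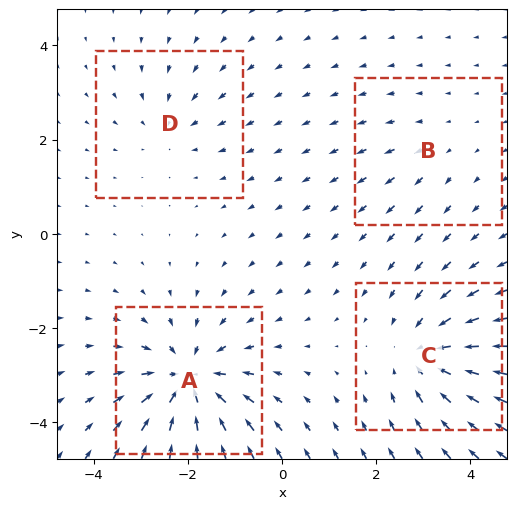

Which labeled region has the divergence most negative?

A

Divergence at each region's feature centre — A: about -7, B: about +2, C: about -5, D: about -3. Region A is most negative.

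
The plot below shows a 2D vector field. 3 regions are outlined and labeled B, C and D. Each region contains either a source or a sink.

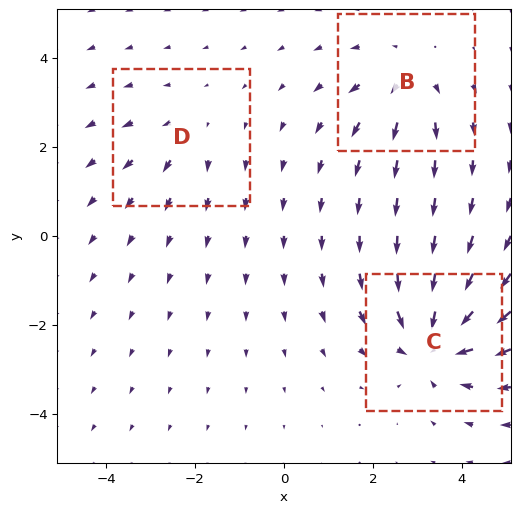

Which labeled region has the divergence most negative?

Divergence at each region's feature centre — B: about +3, C: about -5, D: about +2. Region C is most negative.

C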